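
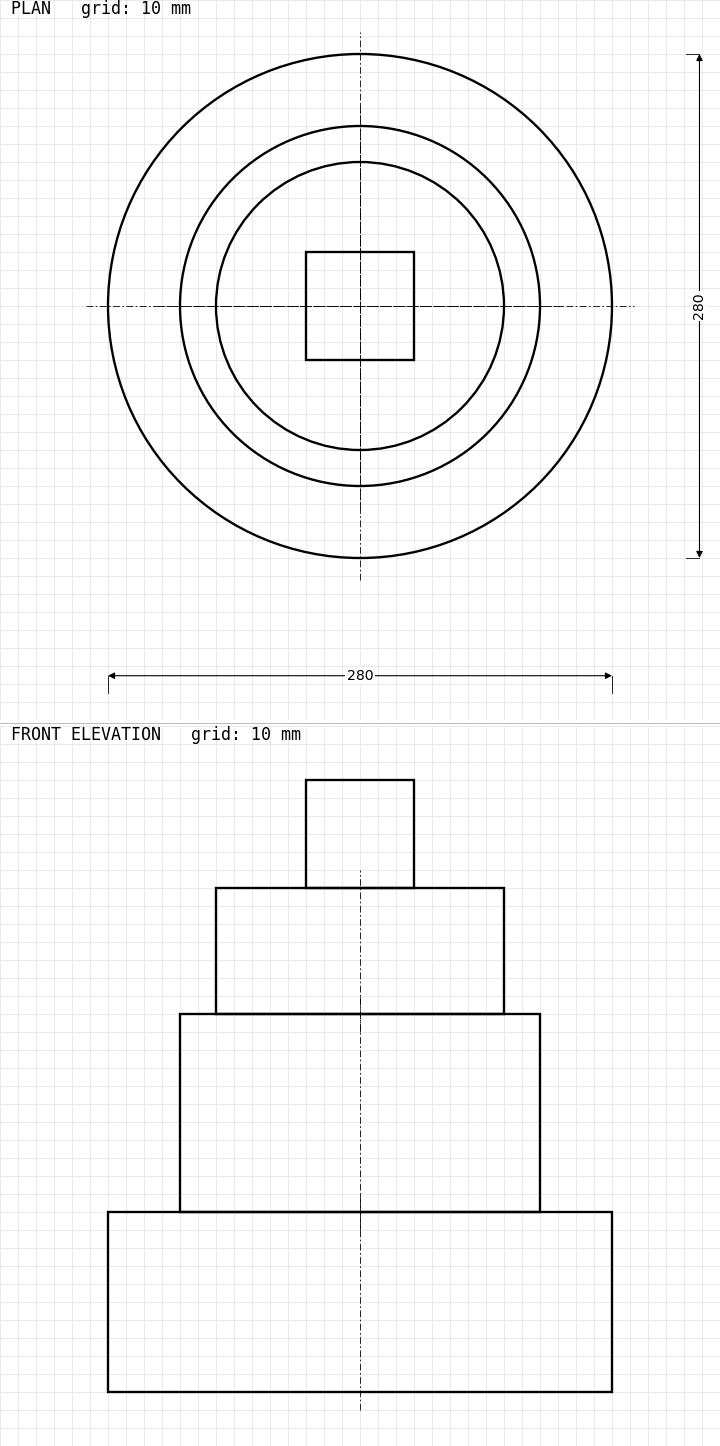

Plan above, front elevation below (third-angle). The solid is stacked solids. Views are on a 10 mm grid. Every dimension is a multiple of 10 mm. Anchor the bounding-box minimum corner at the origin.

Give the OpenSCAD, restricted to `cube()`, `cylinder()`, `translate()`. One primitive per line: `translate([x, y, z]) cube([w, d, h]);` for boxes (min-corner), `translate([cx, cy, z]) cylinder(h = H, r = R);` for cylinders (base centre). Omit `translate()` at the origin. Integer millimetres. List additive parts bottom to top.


translate([140, 140, 0]) cylinder(h = 100, r = 140);
translate([140, 140, 100]) cylinder(h = 110, r = 100);
translate([140, 140, 210]) cylinder(h = 70, r = 80);
translate([110, 110, 280]) cube([60, 60, 60]);


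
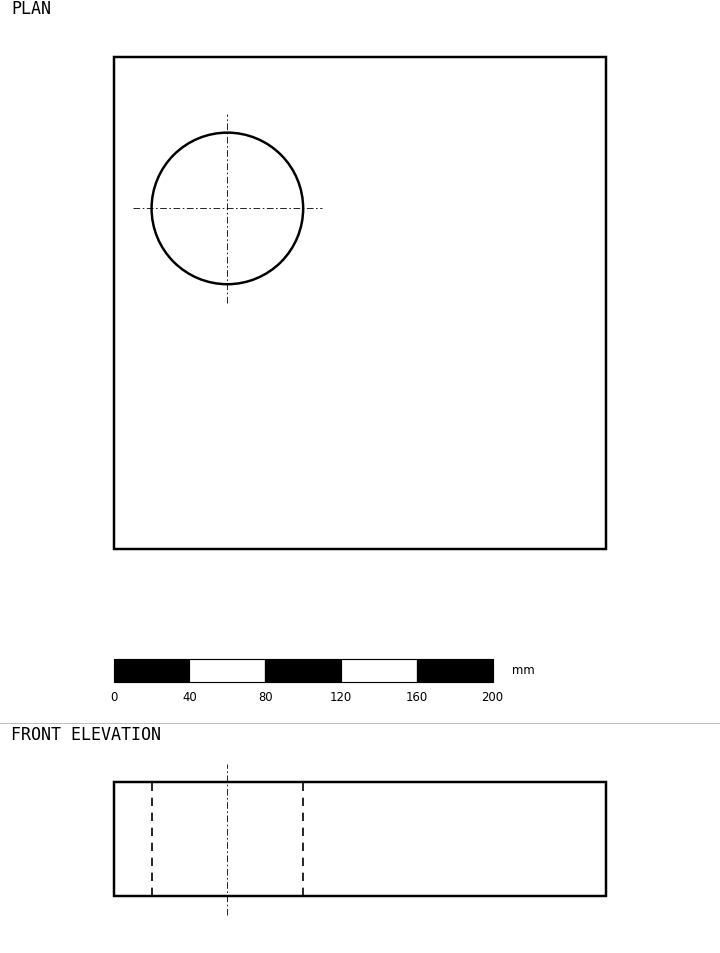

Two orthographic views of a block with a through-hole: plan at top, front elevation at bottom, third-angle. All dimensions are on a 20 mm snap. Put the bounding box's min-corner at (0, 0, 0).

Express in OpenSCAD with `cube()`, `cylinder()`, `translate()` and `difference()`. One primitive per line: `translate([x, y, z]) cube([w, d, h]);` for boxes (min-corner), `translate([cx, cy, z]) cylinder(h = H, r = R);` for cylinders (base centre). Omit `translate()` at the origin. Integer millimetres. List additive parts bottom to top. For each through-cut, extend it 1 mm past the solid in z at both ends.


difference() {
  cube([260, 260, 60]);
  translate([60, 180, -1]) cylinder(h = 62, r = 40);
}


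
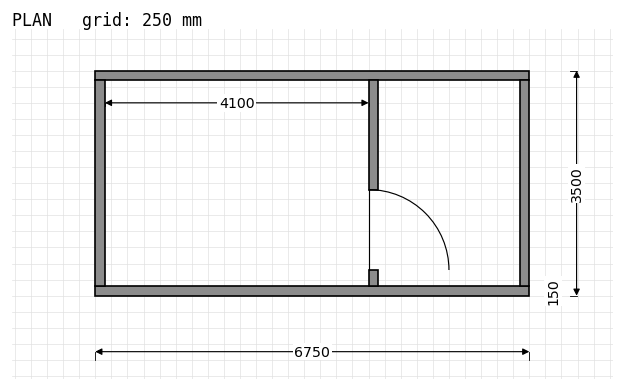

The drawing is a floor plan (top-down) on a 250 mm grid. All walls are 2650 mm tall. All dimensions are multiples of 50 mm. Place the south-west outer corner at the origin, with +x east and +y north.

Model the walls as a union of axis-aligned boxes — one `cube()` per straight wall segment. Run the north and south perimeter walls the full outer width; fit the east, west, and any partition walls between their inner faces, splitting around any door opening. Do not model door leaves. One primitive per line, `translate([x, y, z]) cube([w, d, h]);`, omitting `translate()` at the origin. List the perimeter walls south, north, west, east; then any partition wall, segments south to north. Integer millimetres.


cube([6750, 150, 2650]);
translate([0, 3350, 0]) cube([6750, 150, 2650]);
translate([0, 150, 0]) cube([150, 3200, 2650]);
translate([6600, 150, 0]) cube([150, 3200, 2650]);
translate([4250, 150, 0]) cube([150, 250, 2650]);
translate([4250, 1650, 0]) cube([150, 1700, 2650]);


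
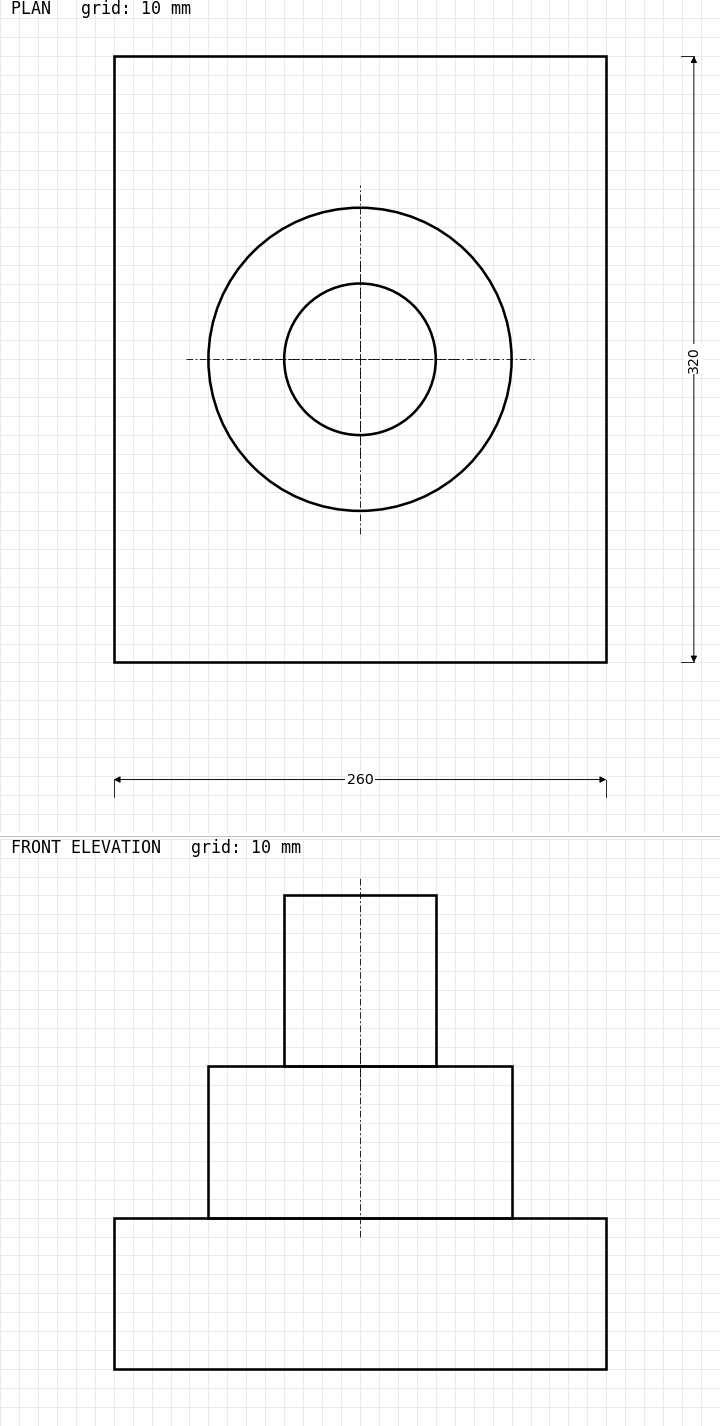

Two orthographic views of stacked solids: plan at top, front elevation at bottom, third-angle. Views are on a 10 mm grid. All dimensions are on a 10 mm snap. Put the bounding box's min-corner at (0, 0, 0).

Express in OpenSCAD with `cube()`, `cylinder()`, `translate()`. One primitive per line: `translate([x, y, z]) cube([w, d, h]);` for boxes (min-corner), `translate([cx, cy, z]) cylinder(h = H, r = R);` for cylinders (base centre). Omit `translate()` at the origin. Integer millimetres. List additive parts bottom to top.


cube([260, 320, 80]);
translate([130, 160, 80]) cylinder(h = 80, r = 80);
translate([130, 160, 160]) cylinder(h = 90, r = 40);


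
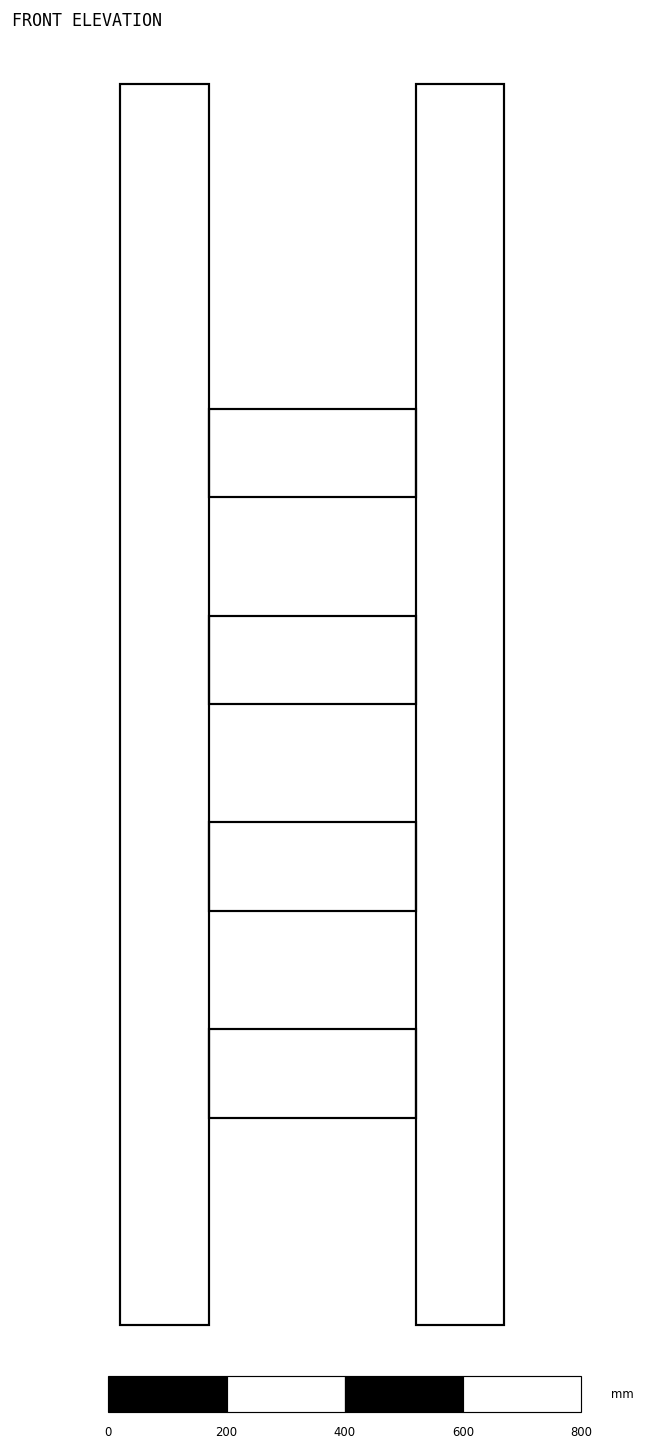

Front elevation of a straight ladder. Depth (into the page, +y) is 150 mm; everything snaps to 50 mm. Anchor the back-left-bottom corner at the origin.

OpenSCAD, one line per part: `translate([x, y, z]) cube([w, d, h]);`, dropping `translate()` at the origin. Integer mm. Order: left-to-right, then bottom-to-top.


cube([150, 150, 2100]);
translate([150, 0, 350]) cube([350, 150, 150]);
translate([150, 0, 700]) cube([350, 150, 150]);
translate([150, 0, 1050]) cube([350, 150, 150]);
translate([150, 0, 1400]) cube([350, 150, 150]);
translate([500, 0, 0]) cube([150, 150, 2100]);


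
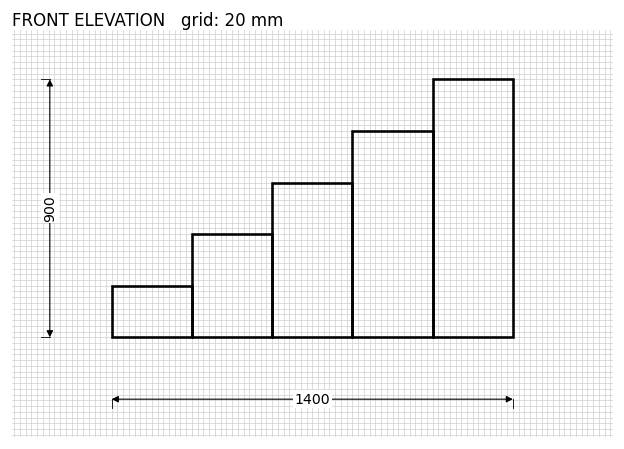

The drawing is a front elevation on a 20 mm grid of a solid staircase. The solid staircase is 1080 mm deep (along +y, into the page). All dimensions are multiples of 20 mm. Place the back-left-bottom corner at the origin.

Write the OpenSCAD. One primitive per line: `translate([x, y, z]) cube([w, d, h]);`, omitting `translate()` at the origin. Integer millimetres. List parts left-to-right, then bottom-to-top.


cube([280, 1080, 180]);
translate([280, 0, 0]) cube([280, 1080, 360]);
translate([560, 0, 0]) cube([280, 1080, 540]);
translate([840, 0, 0]) cube([280, 1080, 720]);
translate([1120, 0, 0]) cube([280, 1080, 900]);


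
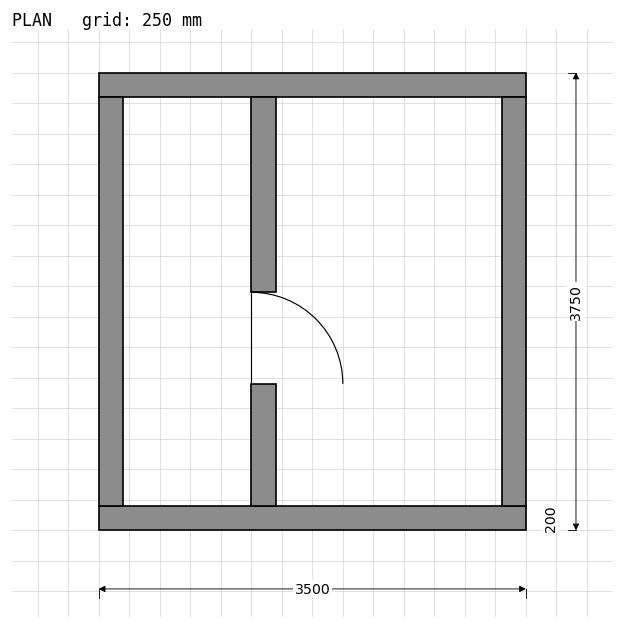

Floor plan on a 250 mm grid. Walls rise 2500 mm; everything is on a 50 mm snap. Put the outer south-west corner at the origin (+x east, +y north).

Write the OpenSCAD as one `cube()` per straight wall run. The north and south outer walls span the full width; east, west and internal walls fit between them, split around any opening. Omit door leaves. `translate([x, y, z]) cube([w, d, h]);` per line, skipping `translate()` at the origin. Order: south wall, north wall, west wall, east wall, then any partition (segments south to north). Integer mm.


cube([3500, 200, 2500]);
translate([0, 3550, 0]) cube([3500, 200, 2500]);
translate([0, 200, 0]) cube([200, 3350, 2500]);
translate([3300, 200, 0]) cube([200, 3350, 2500]);
translate([1250, 200, 0]) cube([200, 1000, 2500]);
translate([1250, 1950, 0]) cube([200, 1600, 2500]);


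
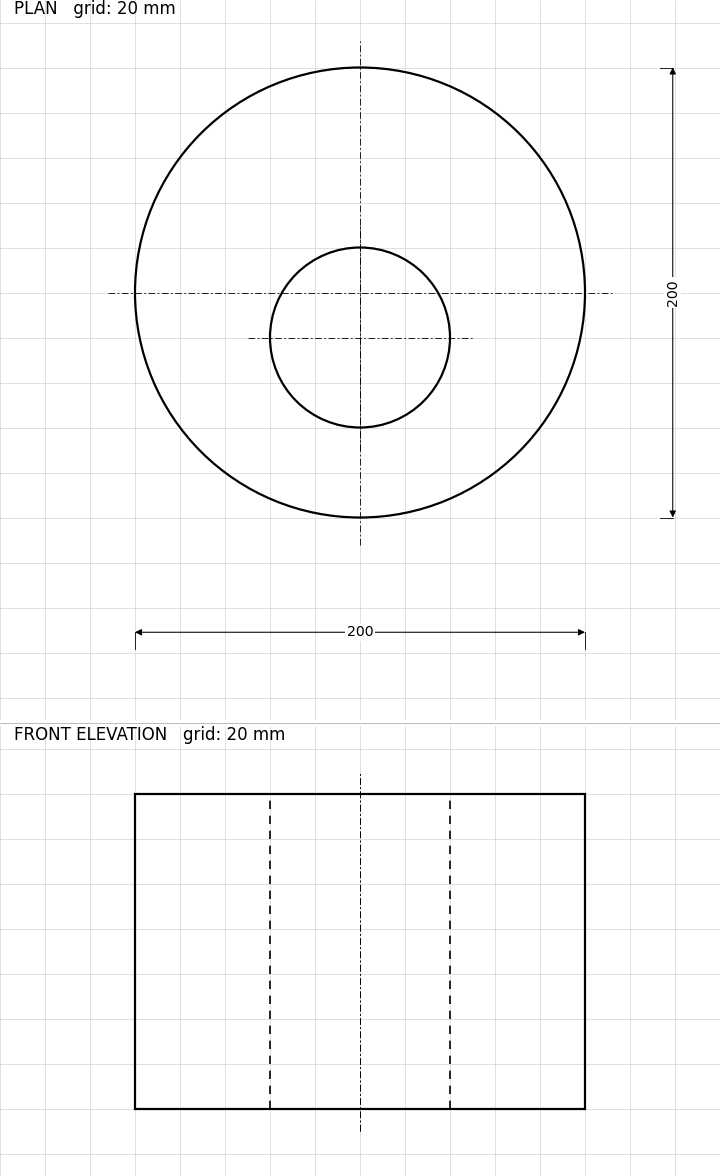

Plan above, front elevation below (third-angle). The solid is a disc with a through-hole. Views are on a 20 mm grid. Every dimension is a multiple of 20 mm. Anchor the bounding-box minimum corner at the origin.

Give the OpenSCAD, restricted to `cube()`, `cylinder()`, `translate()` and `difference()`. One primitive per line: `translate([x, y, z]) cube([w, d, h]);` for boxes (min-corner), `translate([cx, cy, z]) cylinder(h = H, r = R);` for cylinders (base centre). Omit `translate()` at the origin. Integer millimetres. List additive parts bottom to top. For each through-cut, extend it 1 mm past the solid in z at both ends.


difference() {
  translate([100, 100, 0]) cylinder(h = 140, r = 100);
  translate([100, 80, -1]) cylinder(h = 142, r = 40);
}


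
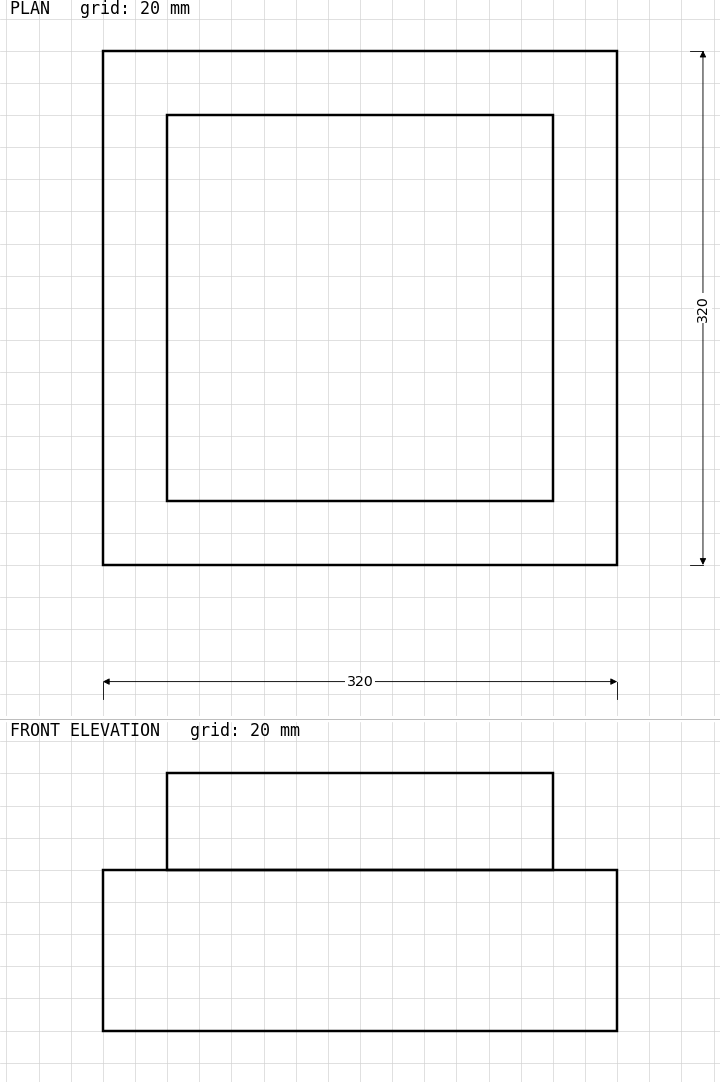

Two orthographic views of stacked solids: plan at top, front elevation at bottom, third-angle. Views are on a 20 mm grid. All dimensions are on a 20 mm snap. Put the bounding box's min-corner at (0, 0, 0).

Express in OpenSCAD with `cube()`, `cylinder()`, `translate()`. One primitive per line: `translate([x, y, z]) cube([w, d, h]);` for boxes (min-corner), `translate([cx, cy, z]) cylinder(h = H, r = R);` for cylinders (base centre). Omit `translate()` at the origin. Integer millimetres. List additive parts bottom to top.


cube([320, 320, 100]);
translate([40, 40, 100]) cube([240, 240, 60]);


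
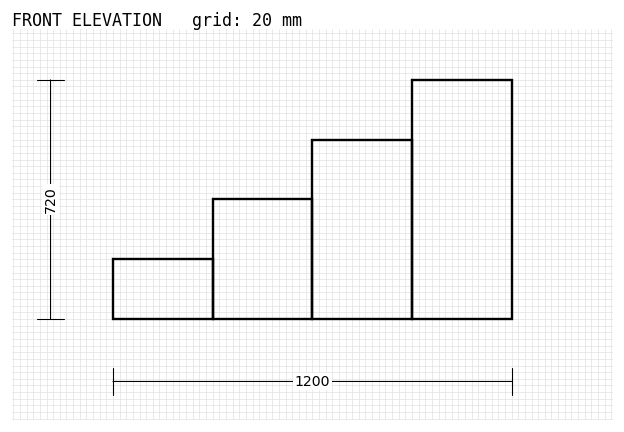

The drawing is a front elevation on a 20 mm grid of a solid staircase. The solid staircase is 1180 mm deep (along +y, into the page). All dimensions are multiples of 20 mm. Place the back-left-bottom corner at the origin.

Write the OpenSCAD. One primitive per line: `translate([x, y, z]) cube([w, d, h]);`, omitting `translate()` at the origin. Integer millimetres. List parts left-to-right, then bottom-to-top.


cube([300, 1180, 180]);
translate([300, 0, 0]) cube([300, 1180, 360]);
translate([600, 0, 0]) cube([300, 1180, 540]);
translate([900, 0, 0]) cube([300, 1180, 720]);


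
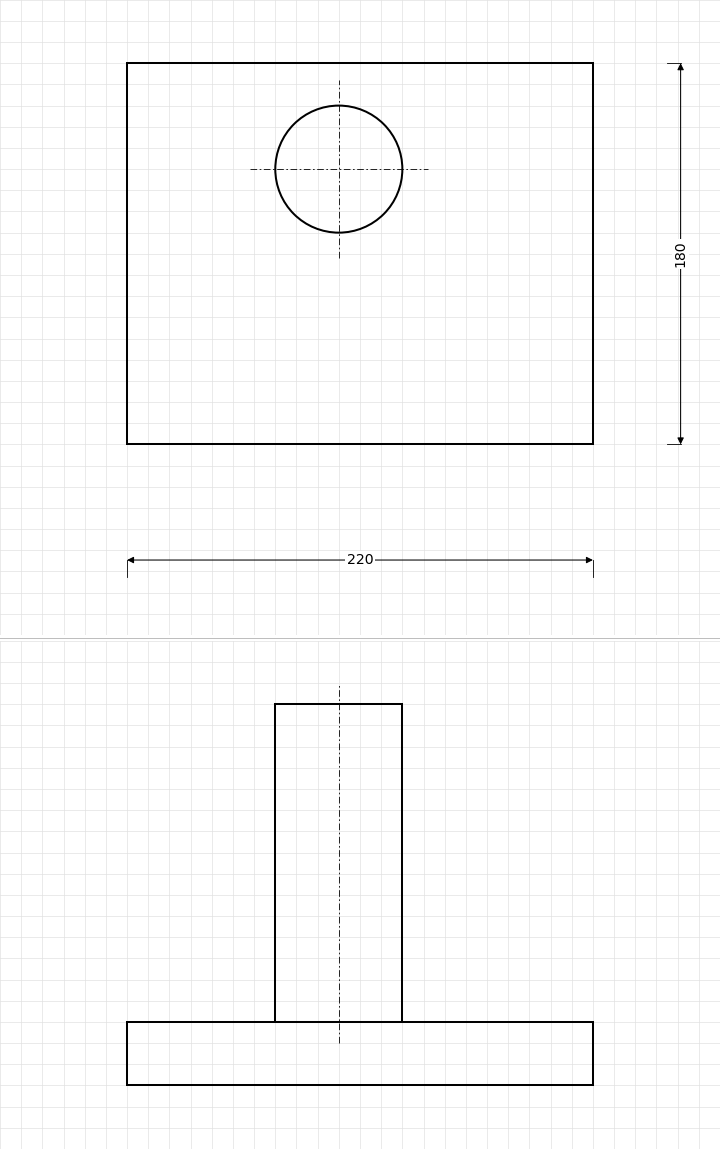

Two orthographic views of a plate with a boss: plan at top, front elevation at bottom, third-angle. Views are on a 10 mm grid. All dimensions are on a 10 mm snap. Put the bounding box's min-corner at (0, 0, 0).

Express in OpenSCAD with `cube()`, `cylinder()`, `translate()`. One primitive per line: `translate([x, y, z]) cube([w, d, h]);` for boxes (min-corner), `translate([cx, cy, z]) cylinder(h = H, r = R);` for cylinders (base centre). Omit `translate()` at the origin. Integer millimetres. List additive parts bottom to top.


cube([220, 180, 30]);
translate([100, 130, 30]) cylinder(h = 150, r = 30);


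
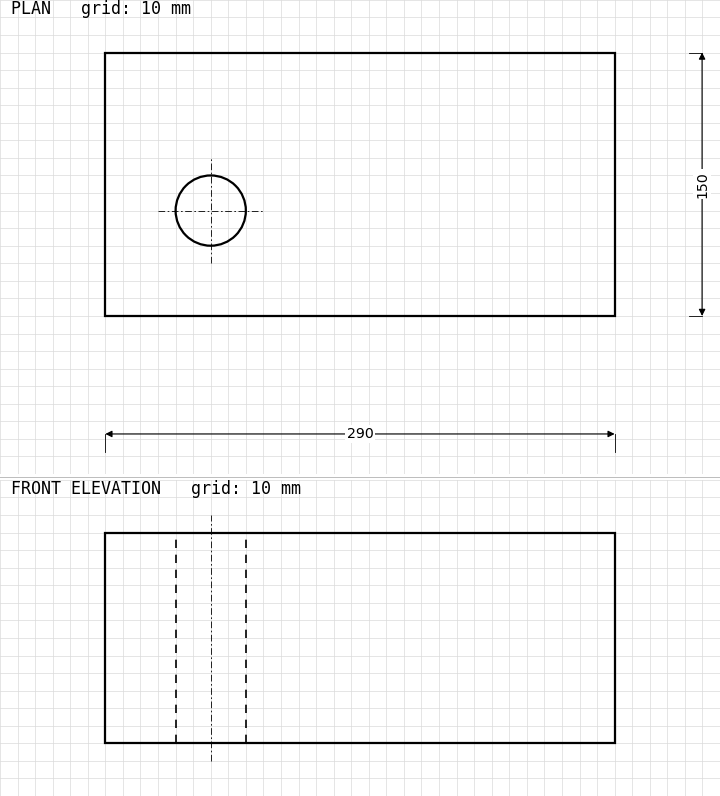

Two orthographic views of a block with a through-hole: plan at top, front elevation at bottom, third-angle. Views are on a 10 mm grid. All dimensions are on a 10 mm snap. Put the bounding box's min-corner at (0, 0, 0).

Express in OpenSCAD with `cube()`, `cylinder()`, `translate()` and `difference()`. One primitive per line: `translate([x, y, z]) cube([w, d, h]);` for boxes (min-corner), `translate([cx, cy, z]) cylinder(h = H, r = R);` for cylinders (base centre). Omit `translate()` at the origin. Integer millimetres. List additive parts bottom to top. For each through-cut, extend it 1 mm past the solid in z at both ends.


difference() {
  cube([290, 150, 120]);
  translate([60, 60, -1]) cylinder(h = 122, r = 20);
}


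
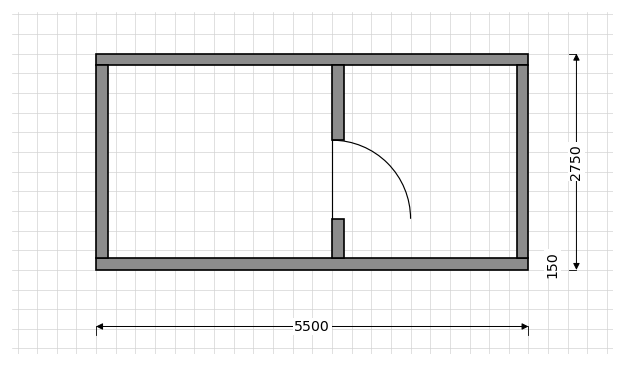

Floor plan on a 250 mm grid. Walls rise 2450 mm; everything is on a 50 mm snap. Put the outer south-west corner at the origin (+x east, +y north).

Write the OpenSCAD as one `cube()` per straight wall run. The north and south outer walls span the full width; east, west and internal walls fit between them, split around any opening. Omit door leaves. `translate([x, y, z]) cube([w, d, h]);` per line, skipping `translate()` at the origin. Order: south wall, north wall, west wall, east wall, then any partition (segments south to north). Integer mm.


cube([5500, 150, 2450]);
translate([0, 2600, 0]) cube([5500, 150, 2450]);
translate([0, 150, 0]) cube([150, 2450, 2450]);
translate([5350, 150, 0]) cube([150, 2450, 2450]);
translate([3000, 150, 0]) cube([150, 500, 2450]);
translate([3000, 1650, 0]) cube([150, 950, 2450]);


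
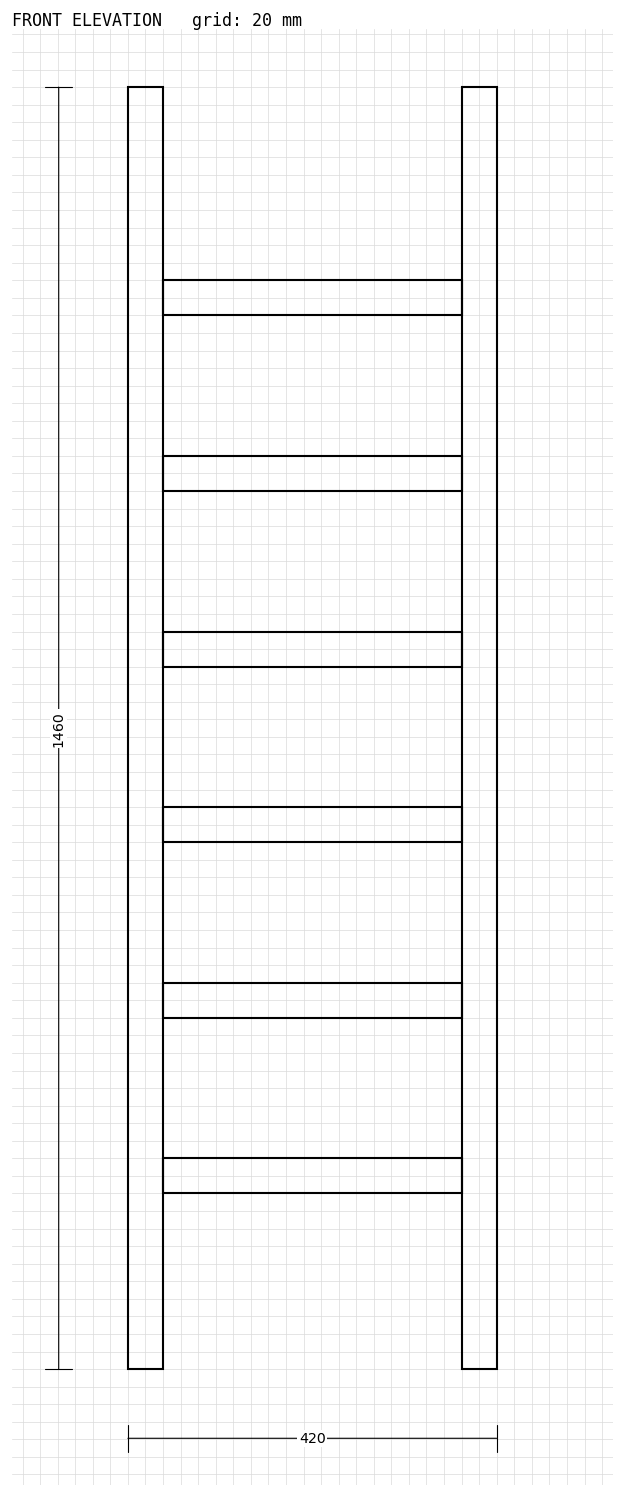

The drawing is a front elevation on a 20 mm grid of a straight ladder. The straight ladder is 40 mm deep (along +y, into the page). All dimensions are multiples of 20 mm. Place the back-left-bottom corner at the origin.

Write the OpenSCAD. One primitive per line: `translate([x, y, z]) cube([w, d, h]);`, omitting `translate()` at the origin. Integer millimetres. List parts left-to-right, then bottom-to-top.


cube([40, 40, 1460]);
translate([40, 0, 200]) cube([340, 40, 40]);
translate([40, 0, 400]) cube([340, 40, 40]);
translate([40, 0, 600]) cube([340, 40, 40]);
translate([40, 0, 800]) cube([340, 40, 40]);
translate([40, 0, 1000]) cube([340, 40, 40]);
translate([40, 0, 1200]) cube([340, 40, 40]);
translate([380, 0, 0]) cube([40, 40, 1460]);


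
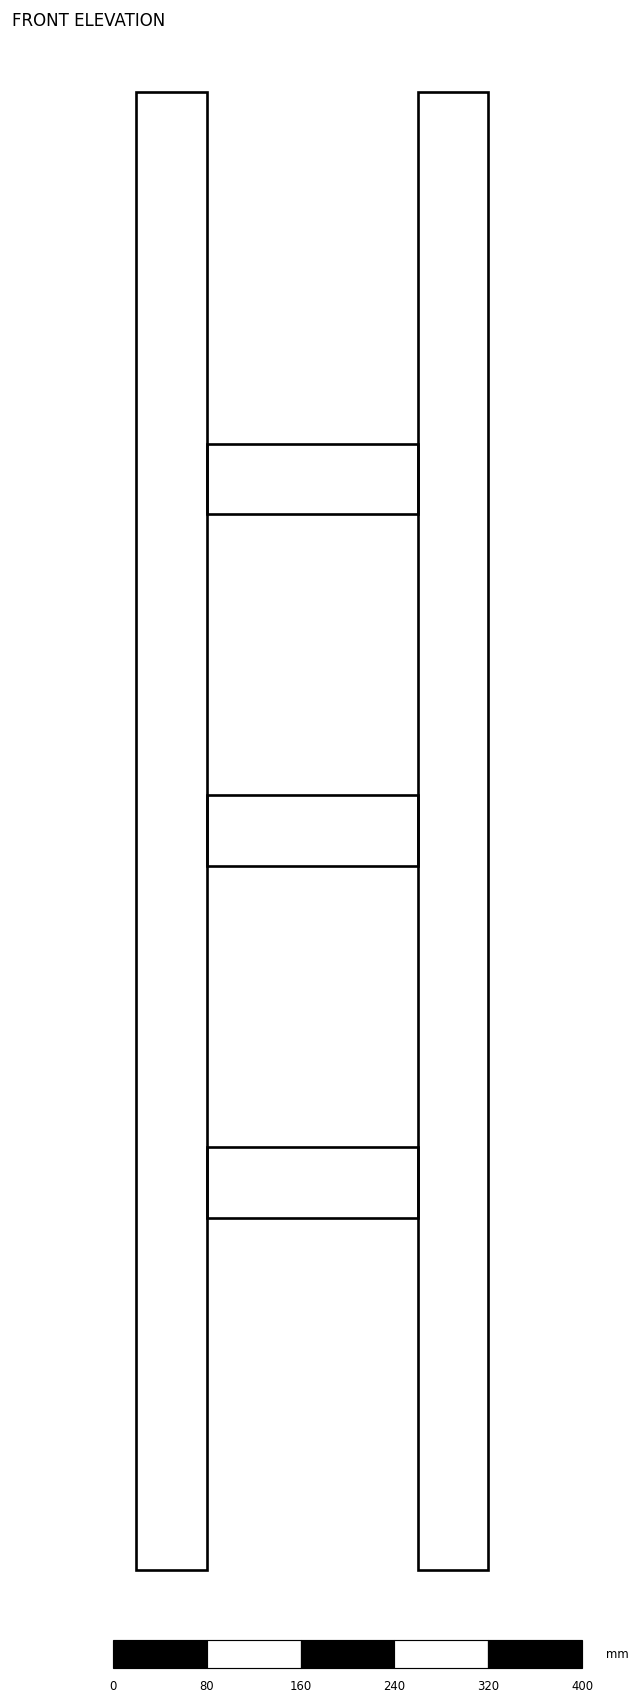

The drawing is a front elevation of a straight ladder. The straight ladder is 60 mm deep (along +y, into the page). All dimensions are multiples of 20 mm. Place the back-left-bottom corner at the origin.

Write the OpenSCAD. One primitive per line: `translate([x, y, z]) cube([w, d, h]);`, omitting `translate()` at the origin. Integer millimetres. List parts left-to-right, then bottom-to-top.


cube([60, 60, 1260]);
translate([60, 0, 300]) cube([180, 60, 60]);
translate([60, 0, 600]) cube([180, 60, 60]);
translate([60, 0, 900]) cube([180, 60, 60]);
translate([240, 0, 0]) cube([60, 60, 1260]);


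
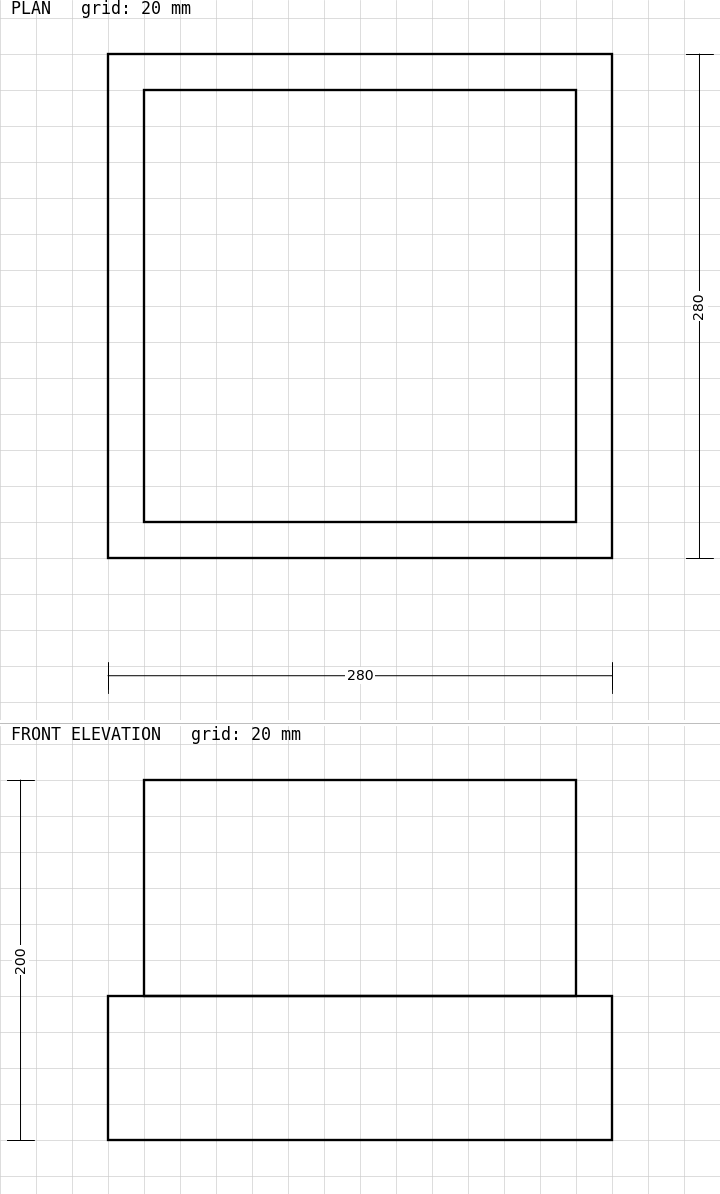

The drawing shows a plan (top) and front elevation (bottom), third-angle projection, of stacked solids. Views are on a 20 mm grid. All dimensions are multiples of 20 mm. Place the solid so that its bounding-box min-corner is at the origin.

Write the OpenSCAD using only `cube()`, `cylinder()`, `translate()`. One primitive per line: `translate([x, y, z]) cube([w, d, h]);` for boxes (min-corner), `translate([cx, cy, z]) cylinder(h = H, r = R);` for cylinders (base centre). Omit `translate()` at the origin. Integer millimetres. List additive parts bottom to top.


cube([280, 280, 80]);
translate([20, 20, 80]) cube([240, 240, 120]);


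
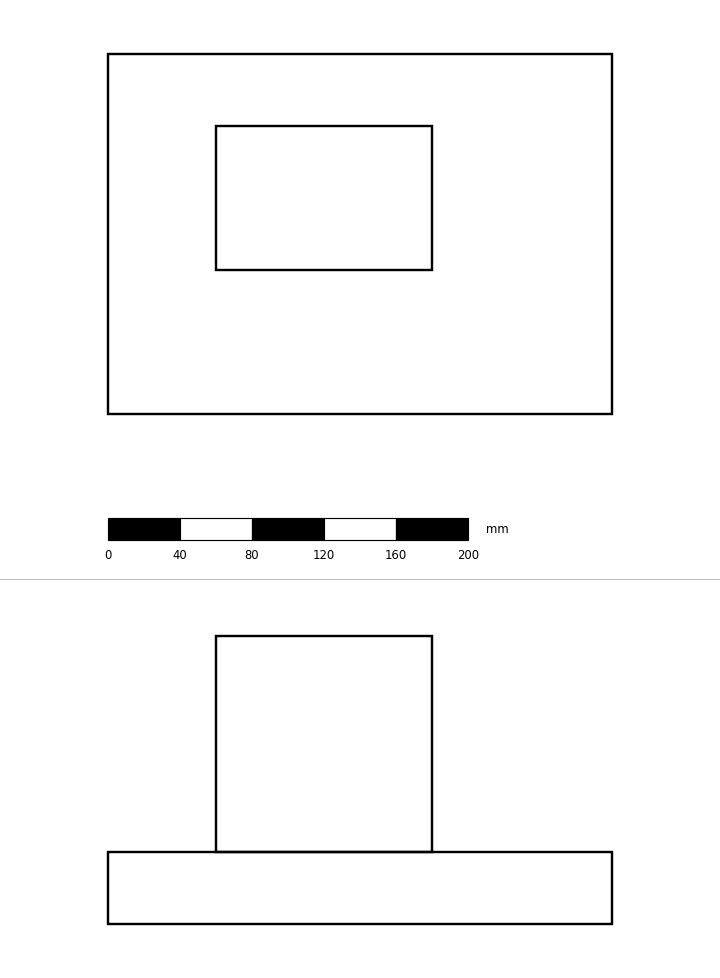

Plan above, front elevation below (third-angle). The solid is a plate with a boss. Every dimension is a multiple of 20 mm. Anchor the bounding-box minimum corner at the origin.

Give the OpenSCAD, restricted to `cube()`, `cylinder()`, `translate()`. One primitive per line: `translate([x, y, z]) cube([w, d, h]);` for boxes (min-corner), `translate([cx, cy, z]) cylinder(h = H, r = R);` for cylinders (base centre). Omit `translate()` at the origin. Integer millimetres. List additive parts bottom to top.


cube([280, 200, 40]);
translate([60, 80, 40]) cube([120, 80, 120]);


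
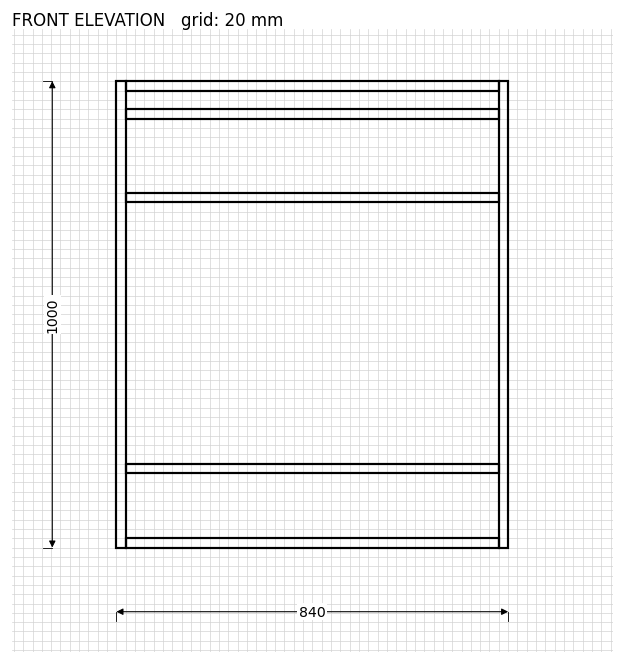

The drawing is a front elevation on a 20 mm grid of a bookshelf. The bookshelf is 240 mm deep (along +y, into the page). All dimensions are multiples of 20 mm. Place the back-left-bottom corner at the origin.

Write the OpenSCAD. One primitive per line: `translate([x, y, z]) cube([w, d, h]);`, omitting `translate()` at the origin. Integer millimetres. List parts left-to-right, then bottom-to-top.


cube([20, 240, 1000]);
translate([20, 0, 0]) cube([800, 240, 20]);
translate([20, 0, 160]) cube([800, 240, 20]);
translate([20, 0, 740]) cube([800, 240, 20]);
translate([20, 0, 920]) cube([800, 240, 20]);
translate([20, 0, 980]) cube([800, 240, 20]);
translate([820, 0, 0]) cube([20, 240, 1000]);


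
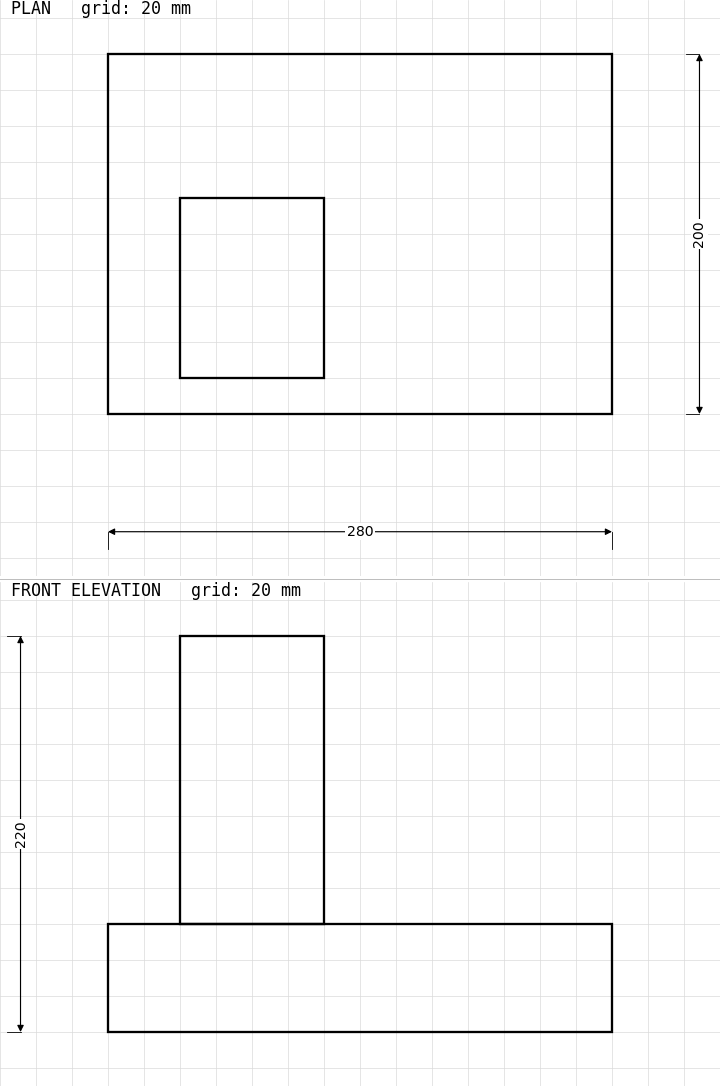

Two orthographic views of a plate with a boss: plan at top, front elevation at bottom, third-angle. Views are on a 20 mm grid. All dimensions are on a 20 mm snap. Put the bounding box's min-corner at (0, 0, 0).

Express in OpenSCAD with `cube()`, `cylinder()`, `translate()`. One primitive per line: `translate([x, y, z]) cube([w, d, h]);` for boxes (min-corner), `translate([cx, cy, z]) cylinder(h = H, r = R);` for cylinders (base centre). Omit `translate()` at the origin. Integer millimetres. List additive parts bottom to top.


cube([280, 200, 60]);
translate([40, 20, 60]) cube([80, 100, 160]);


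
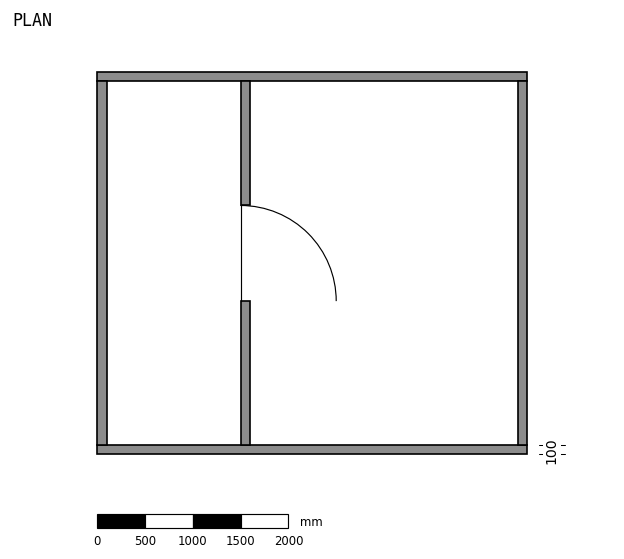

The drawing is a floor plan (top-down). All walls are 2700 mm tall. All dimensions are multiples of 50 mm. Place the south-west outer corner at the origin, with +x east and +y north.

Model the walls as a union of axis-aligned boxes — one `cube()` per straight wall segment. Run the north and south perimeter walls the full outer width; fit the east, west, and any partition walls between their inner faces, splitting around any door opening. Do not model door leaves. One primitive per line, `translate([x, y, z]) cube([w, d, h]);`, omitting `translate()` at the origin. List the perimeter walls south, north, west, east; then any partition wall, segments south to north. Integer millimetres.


cube([4500, 100, 2700]);
translate([0, 3900, 0]) cube([4500, 100, 2700]);
translate([0, 100, 0]) cube([100, 3800, 2700]);
translate([4400, 100, 0]) cube([100, 3800, 2700]);
translate([1500, 100, 0]) cube([100, 1500, 2700]);
translate([1500, 2600, 0]) cube([100, 1300, 2700]);


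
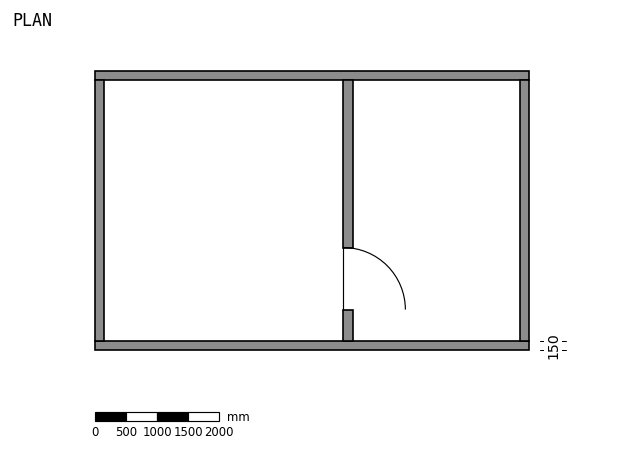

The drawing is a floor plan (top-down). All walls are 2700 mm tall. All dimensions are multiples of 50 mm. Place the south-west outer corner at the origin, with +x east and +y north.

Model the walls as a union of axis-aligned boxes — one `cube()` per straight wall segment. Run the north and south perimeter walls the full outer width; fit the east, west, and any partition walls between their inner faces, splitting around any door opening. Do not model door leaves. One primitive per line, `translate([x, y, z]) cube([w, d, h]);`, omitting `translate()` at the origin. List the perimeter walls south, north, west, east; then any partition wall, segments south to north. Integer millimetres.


cube([7000, 150, 2700]);
translate([0, 4350, 0]) cube([7000, 150, 2700]);
translate([0, 150, 0]) cube([150, 4200, 2700]);
translate([6850, 150, 0]) cube([150, 4200, 2700]);
translate([4000, 150, 0]) cube([150, 500, 2700]);
translate([4000, 1650, 0]) cube([150, 2700, 2700]);


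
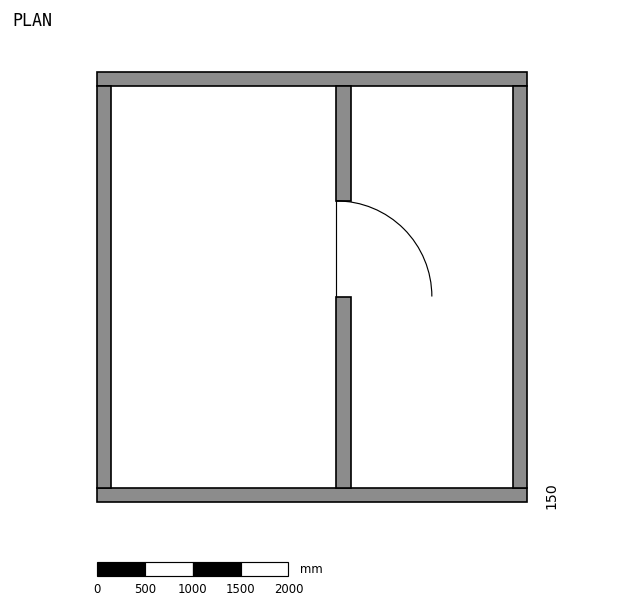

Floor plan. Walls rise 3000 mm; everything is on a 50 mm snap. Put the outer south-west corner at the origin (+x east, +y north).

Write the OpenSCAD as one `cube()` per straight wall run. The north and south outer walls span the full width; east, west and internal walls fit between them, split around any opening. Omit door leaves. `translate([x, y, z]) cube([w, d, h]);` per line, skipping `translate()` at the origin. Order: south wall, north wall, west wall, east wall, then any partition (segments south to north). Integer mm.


cube([4500, 150, 3000]);
translate([0, 4350, 0]) cube([4500, 150, 3000]);
translate([0, 150, 0]) cube([150, 4200, 3000]);
translate([4350, 150, 0]) cube([150, 4200, 3000]);
translate([2500, 150, 0]) cube([150, 2000, 3000]);
translate([2500, 3150, 0]) cube([150, 1200, 3000]);


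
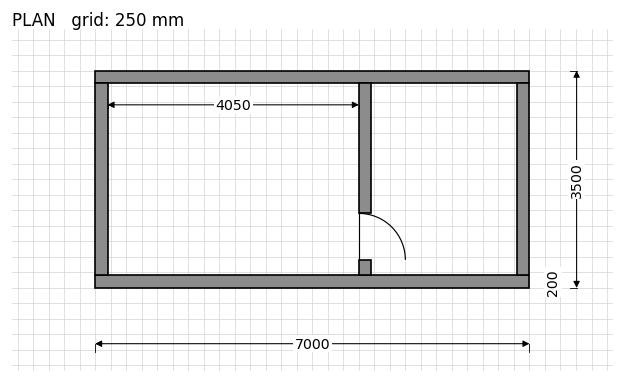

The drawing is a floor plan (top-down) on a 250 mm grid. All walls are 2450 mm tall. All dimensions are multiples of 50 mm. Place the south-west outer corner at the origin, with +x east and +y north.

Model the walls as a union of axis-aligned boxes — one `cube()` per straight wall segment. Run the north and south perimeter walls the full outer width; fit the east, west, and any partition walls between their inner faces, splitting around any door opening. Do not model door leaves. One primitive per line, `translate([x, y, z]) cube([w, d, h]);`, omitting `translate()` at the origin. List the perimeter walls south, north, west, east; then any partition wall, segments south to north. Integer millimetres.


cube([7000, 200, 2450]);
translate([0, 3300, 0]) cube([7000, 200, 2450]);
translate([0, 200, 0]) cube([200, 3100, 2450]);
translate([6800, 200, 0]) cube([200, 3100, 2450]);
translate([4250, 200, 0]) cube([200, 250, 2450]);
translate([4250, 1200, 0]) cube([200, 2100, 2450]);


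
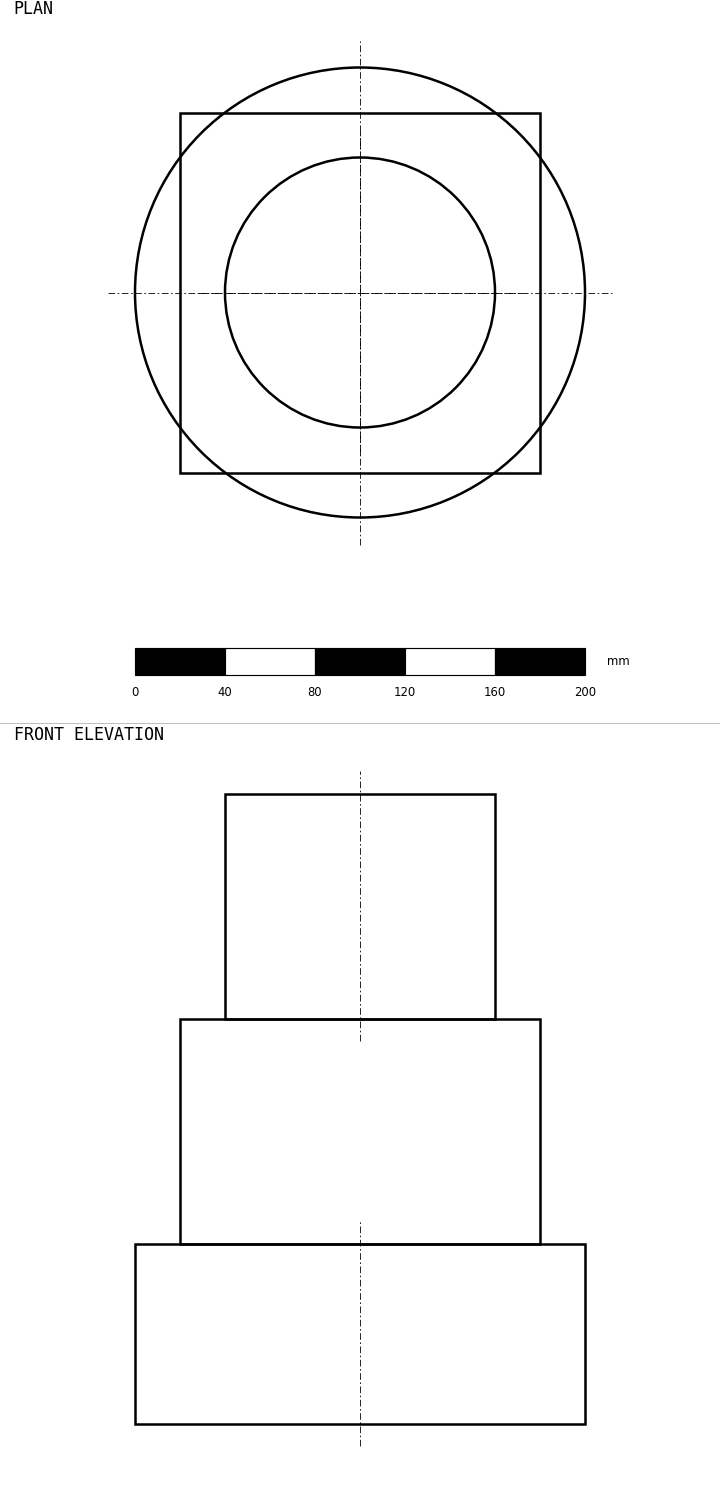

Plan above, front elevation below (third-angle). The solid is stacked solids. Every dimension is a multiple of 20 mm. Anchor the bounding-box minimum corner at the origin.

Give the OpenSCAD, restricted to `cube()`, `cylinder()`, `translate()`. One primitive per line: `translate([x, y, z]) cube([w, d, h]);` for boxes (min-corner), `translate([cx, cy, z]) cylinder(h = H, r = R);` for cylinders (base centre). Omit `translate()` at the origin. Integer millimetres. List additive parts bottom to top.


translate([100, 100, 0]) cylinder(h = 80, r = 100);
translate([20, 20, 80]) cube([160, 160, 100]);
translate([100, 100, 180]) cylinder(h = 100, r = 60);


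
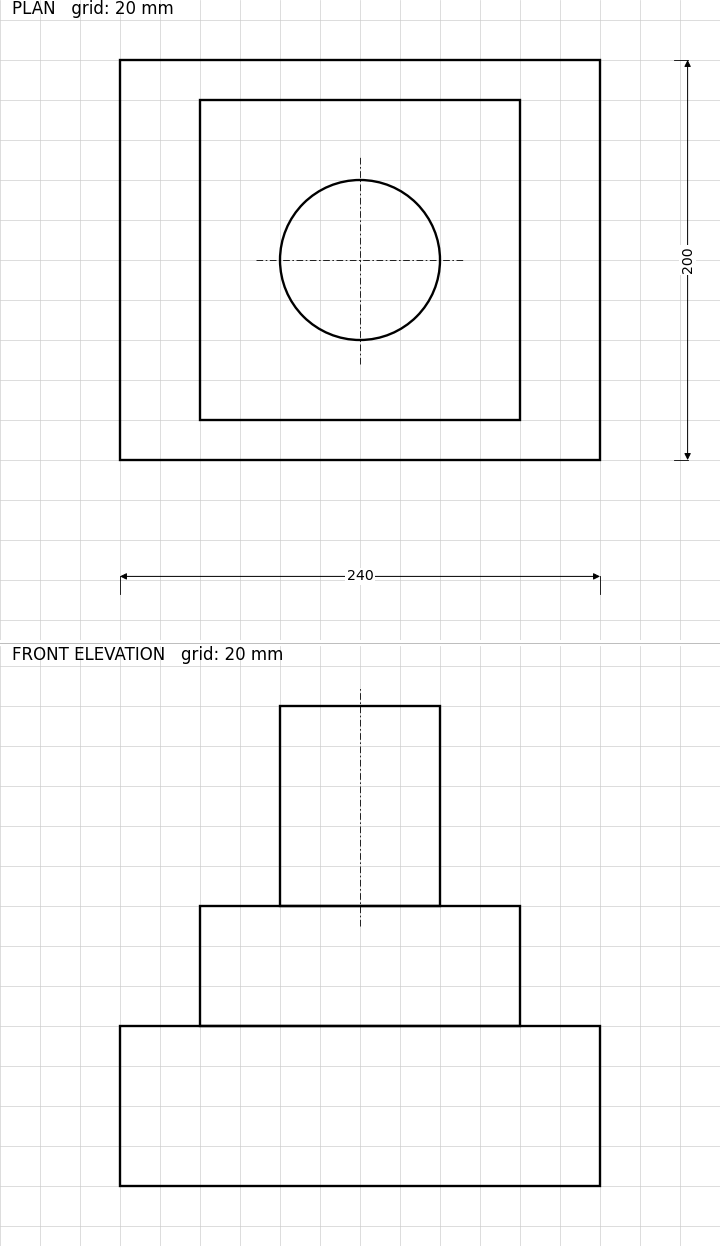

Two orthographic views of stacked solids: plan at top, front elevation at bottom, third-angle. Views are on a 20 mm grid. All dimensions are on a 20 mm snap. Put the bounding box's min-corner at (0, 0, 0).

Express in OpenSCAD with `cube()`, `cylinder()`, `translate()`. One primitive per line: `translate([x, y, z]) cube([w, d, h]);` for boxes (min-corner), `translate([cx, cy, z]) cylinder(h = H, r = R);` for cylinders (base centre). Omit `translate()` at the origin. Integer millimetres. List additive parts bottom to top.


cube([240, 200, 80]);
translate([40, 20, 80]) cube([160, 160, 60]);
translate([120, 100, 140]) cylinder(h = 100, r = 40);


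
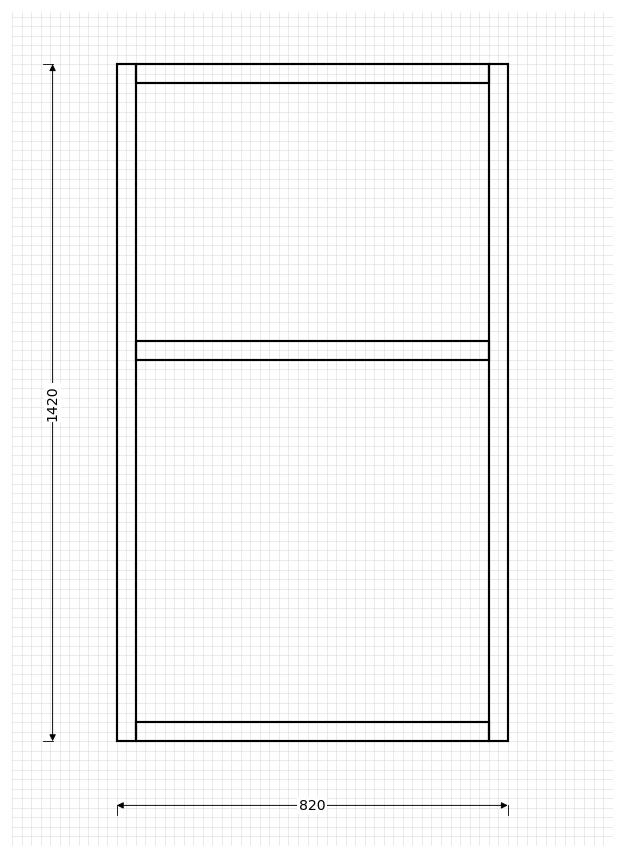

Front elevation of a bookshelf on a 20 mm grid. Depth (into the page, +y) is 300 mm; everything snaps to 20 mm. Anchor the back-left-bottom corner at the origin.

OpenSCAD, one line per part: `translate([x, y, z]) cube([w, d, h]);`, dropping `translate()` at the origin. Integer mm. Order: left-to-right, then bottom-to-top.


cube([40, 300, 1420]);
translate([40, 0, 0]) cube([740, 300, 40]);
translate([40, 0, 800]) cube([740, 300, 40]);
translate([40, 0, 1380]) cube([740, 300, 40]);
translate([780, 0, 0]) cube([40, 300, 1420]);


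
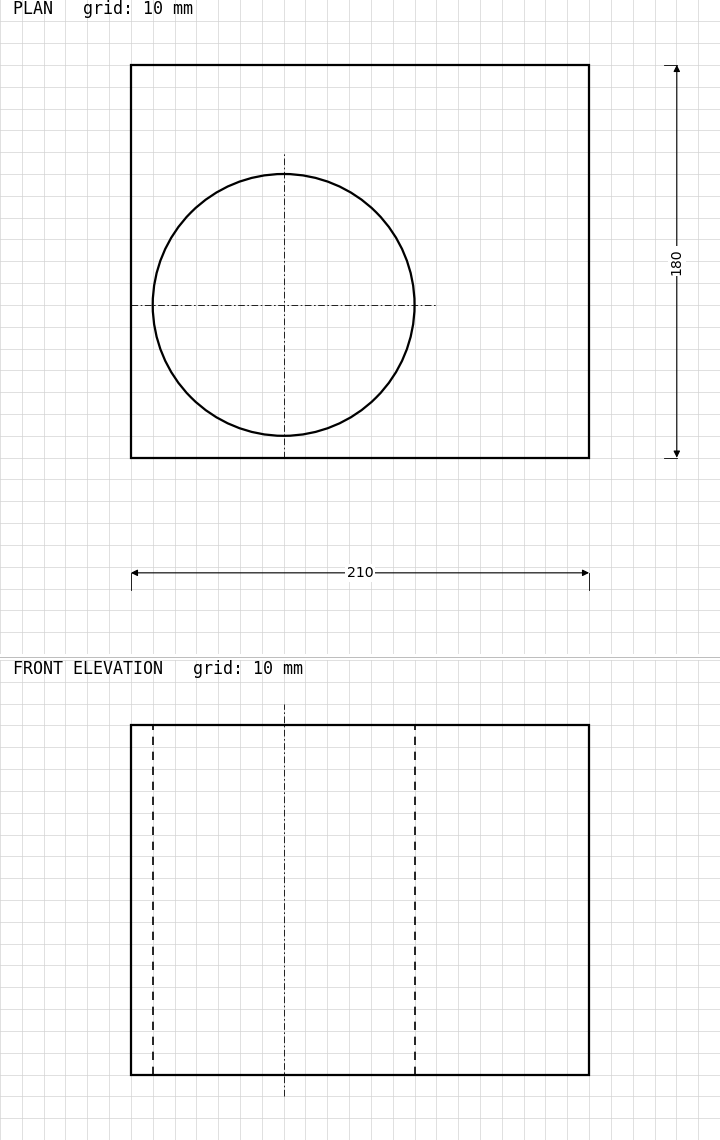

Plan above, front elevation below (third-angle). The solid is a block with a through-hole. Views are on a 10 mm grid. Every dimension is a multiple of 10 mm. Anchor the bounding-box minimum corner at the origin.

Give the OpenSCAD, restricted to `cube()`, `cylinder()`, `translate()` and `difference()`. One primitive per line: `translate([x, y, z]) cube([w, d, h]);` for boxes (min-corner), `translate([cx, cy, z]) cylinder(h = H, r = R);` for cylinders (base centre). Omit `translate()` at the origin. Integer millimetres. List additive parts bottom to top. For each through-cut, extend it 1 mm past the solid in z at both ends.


difference() {
  cube([210, 180, 160]);
  translate([70, 70, -1]) cylinder(h = 162, r = 60);
}


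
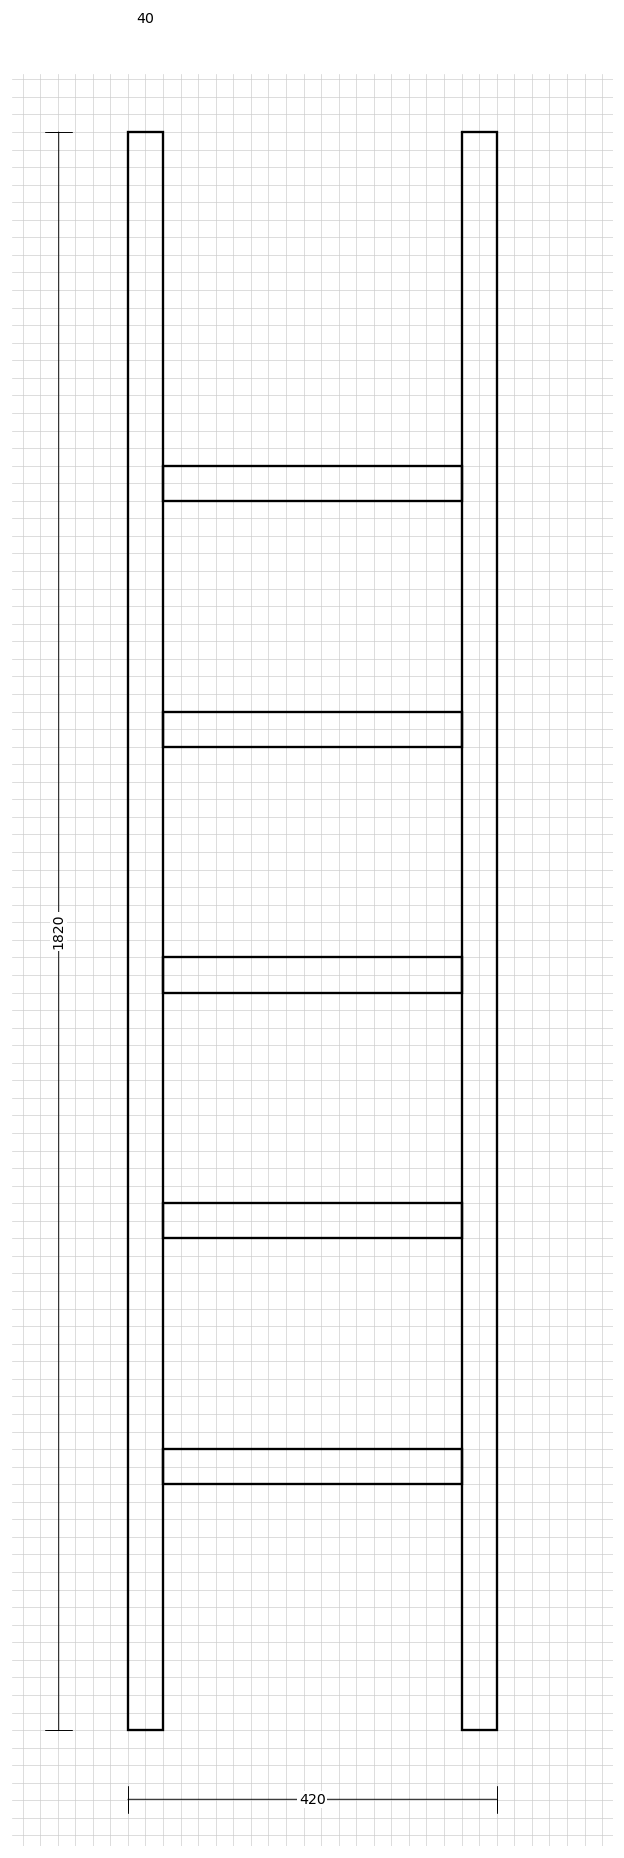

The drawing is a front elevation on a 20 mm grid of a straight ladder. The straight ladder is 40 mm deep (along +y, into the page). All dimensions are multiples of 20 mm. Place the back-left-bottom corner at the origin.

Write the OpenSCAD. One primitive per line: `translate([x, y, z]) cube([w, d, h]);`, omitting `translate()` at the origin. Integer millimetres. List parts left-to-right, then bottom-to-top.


cube([40, 40, 1820]);
translate([40, 0, 280]) cube([340, 40, 40]);
translate([40, 0, 560]) cube([340, 40, 40]);
translate([40, 0, 840]) cube([340, 40, 40]);
translate([40, 0, 1120]) cube([340, 40, 40]);
translate([40, 0, 1400]) cube([340, 40, 40]);
translate([380, 0, 0]) cube([40, 40, 1820]);


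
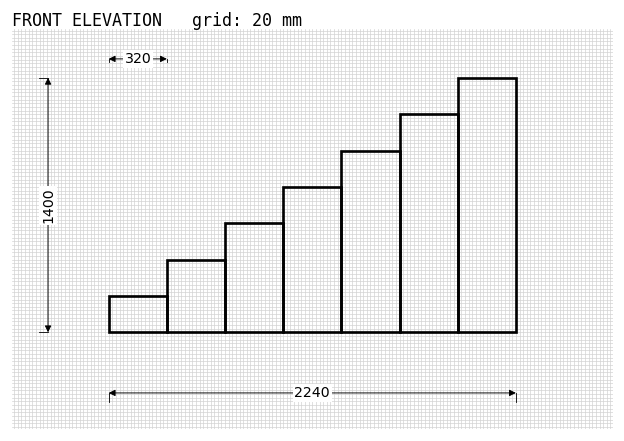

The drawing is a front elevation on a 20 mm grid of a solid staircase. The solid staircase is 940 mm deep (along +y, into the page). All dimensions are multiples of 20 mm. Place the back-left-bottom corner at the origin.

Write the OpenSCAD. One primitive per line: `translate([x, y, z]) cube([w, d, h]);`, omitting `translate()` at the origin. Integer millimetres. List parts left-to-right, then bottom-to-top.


cube([320, 940, 200]);
translate([320, 0, 0]) cube([320, 940, 400]);
translate([640, 0, 0]) cube([320, 940, 600]);
translate([960, 0, 0]) cube([320, 940, 800]);
translate([1280, 0, 0]) cube([320, 940, 1000]);
translate([1600, 0, 0]) cube([320, 940, 1200]);
translate([1920, 0, 0]) cube([320, 940, 1400]);


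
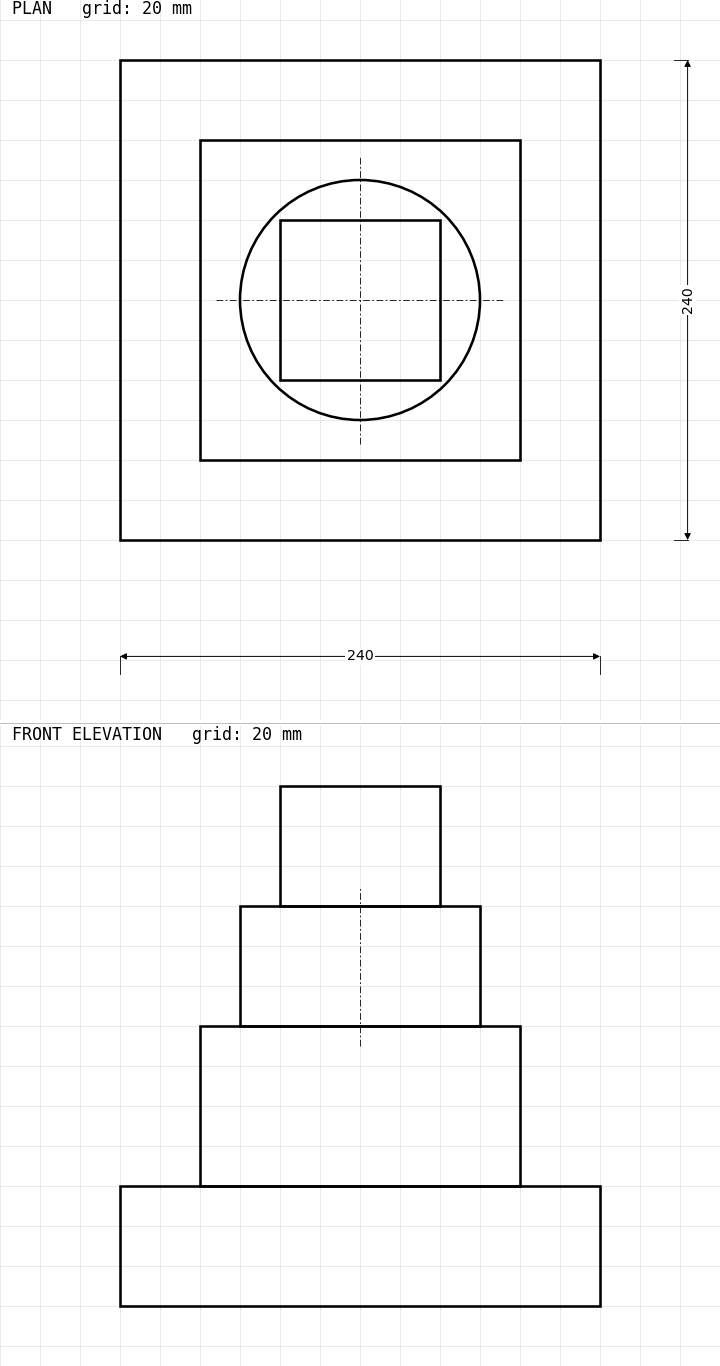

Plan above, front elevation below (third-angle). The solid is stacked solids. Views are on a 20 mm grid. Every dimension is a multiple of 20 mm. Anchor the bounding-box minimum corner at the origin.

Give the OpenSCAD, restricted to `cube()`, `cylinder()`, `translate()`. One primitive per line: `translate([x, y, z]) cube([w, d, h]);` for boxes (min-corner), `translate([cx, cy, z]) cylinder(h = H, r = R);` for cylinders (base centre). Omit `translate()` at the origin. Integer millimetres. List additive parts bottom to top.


cube([240, 240, 60]);
translate([40, 40, 60]) cube([160, 160, 80]);
translate([120, 120, 140]) cylinder(h = 60, r = 60);
translate([80, 80, 200]) cube([80, 80, 60]);


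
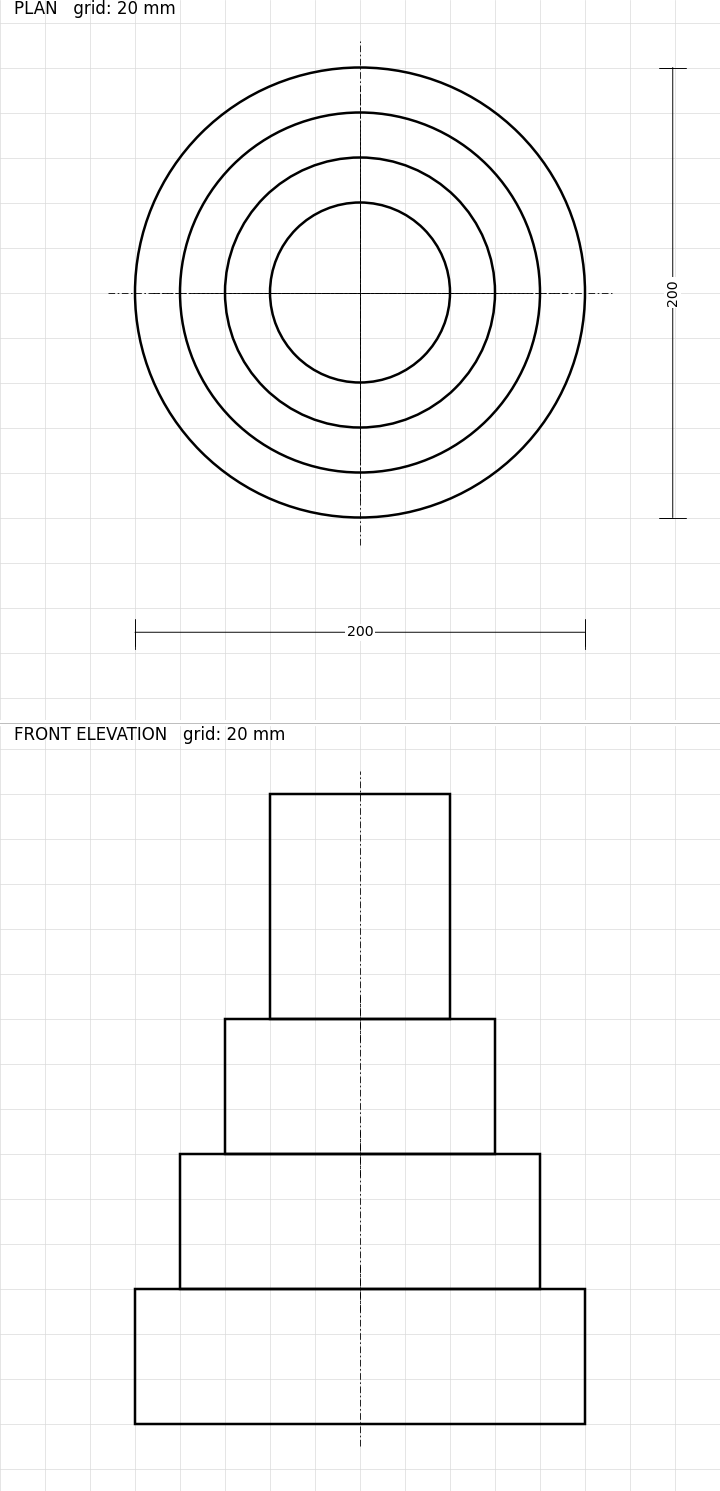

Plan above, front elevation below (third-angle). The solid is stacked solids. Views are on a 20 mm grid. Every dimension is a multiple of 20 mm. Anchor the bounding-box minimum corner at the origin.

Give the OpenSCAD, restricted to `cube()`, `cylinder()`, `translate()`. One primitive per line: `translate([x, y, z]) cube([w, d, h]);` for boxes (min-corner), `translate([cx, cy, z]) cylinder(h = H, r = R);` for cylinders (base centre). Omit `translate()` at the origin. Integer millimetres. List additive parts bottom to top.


translate([100, 100, 0]) cylinder(h = 60, r = 100);
translate([100, 100, 60]) cylinder(h = 60, r = 80);
translate([100, 100, 120]) cylinder(h = 60, r = 60);
translate([100, 100, 180]) cylinder(h = 100, r = 40);


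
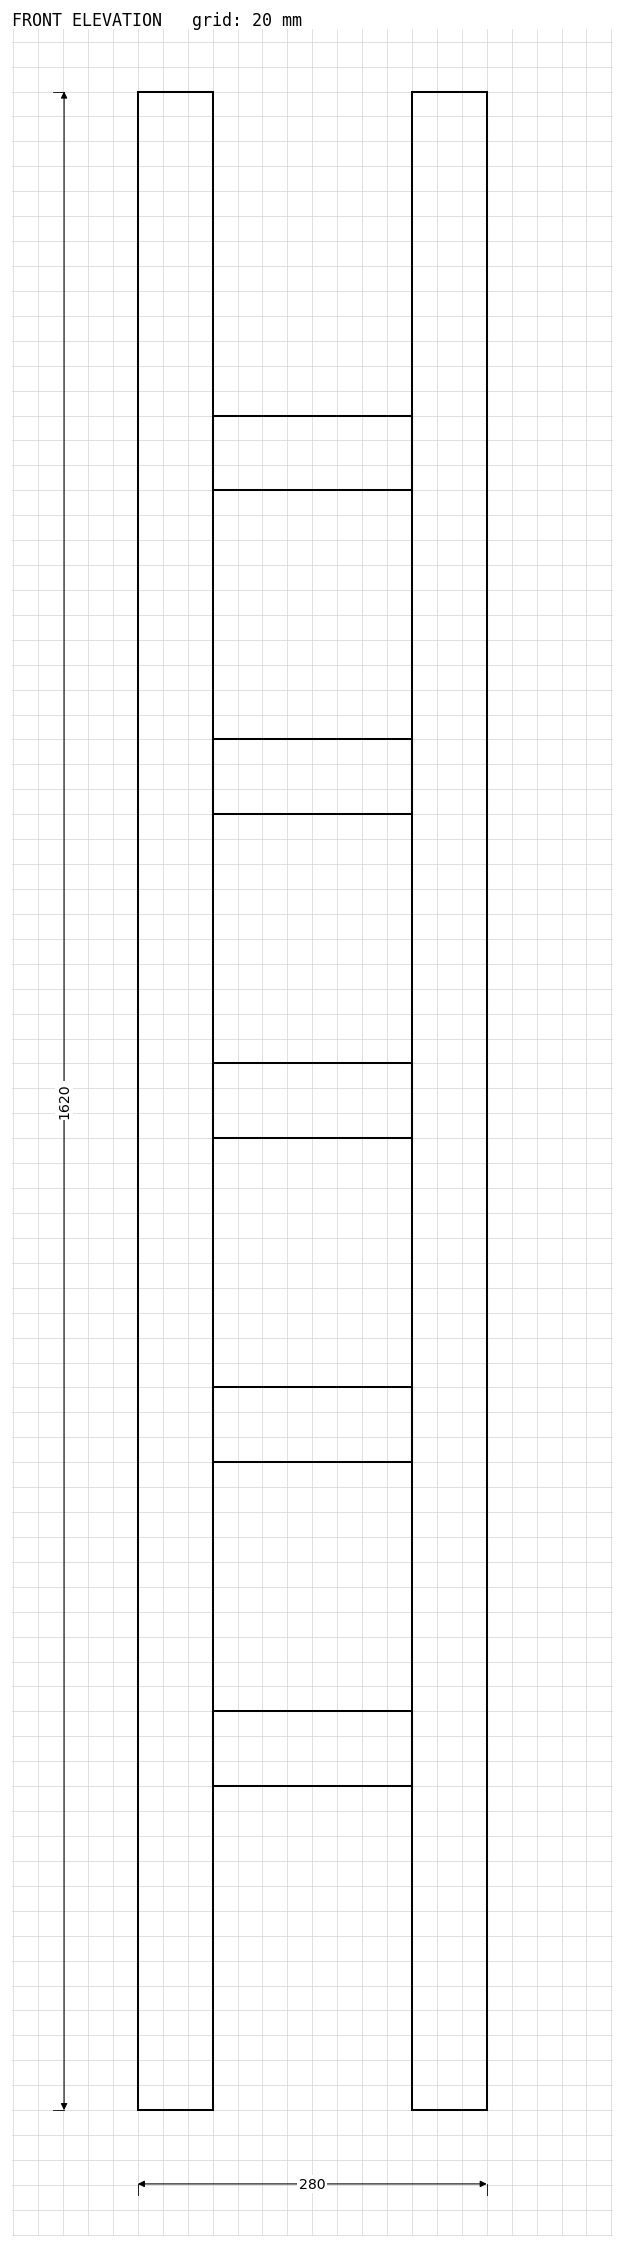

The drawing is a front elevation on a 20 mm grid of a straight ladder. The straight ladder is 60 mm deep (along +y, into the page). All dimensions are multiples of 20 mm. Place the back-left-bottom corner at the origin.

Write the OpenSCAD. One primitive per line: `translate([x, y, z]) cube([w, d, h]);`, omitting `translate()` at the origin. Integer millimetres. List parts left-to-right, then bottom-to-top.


cube([60, 60, 1620]);
translate([60, 0, 260]) cube([160, 60, 60]);
translate([60, 0, 520]) cube([160, 60, 60]);
translate([60, 0, 780]) cube([160, 60, 60]);
translate([60, 0, 1040]) cube([160, 60, 60]);
translate([60, 0, 1300]) cube([160, 60, 60]);
translate([220, 0, 0]) cube([60, 60, 1620]);


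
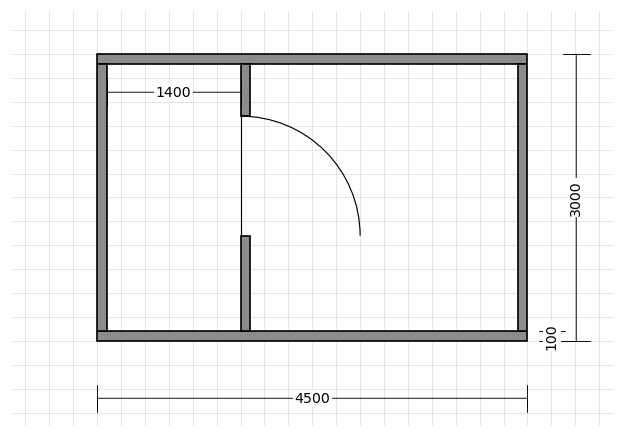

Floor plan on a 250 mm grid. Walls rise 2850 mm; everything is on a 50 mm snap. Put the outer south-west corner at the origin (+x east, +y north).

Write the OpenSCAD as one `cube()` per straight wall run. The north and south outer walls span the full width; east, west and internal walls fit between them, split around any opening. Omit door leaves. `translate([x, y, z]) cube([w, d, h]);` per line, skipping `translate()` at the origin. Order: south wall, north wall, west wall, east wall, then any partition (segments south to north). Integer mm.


cube([4500, 100, 2850]);
translate([0, 2900, 0]) cube([4500, 100, 2850]);
translate([0, 100, 0]) cube([100, 2800, 2850]);
translate([4400, 100, 0]) cube([100, 2800, 2850]);
translate([1500, 100, 0]) cube([100, 1000, 2850]);
translate([1500, 2350, 0]) cube([100, 550, 2850]);
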